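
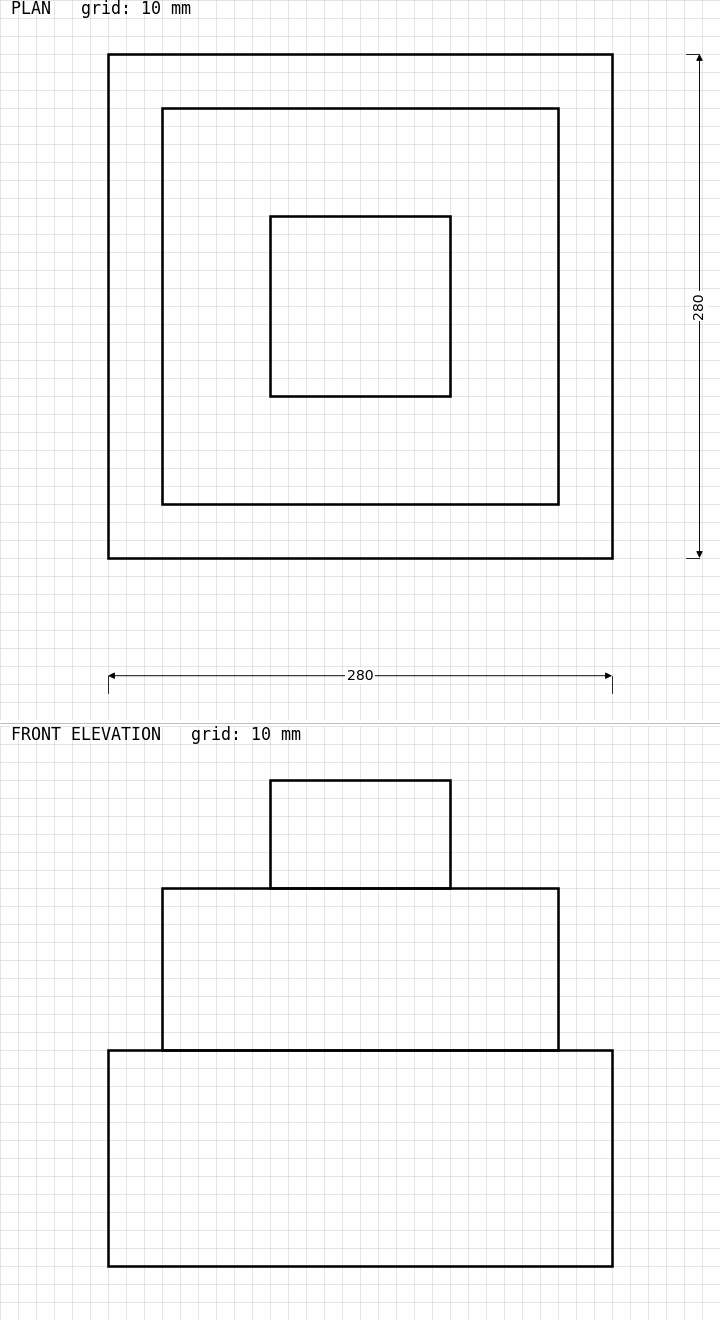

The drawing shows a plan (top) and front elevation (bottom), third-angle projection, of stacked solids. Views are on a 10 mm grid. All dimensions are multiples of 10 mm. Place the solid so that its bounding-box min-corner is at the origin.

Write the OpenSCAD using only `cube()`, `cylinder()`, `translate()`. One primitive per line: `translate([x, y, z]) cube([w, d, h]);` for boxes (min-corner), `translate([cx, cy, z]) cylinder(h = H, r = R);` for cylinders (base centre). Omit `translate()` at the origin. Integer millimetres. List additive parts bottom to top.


cube([280, 280, 120]);
translate([30, 30, 120]) cube([220, 220, 90]);
translate([90, 90, 210]) cube([100, 100, 60]);


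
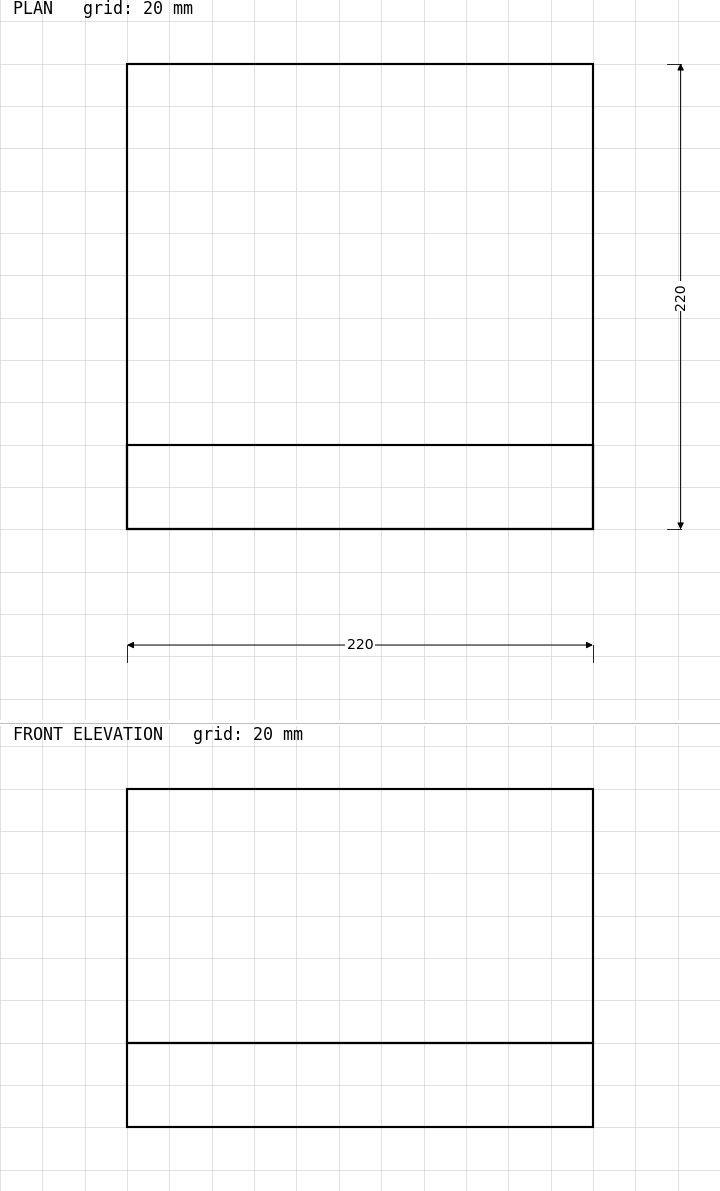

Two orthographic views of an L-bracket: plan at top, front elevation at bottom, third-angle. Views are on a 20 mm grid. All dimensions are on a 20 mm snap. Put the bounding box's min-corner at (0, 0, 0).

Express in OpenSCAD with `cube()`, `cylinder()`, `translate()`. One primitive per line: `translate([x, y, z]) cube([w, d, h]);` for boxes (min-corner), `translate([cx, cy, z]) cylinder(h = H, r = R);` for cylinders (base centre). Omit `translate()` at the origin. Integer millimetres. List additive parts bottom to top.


cube([220, 220, 40]);
translate([0, 0, 40]) cube([220, 40, 120]);


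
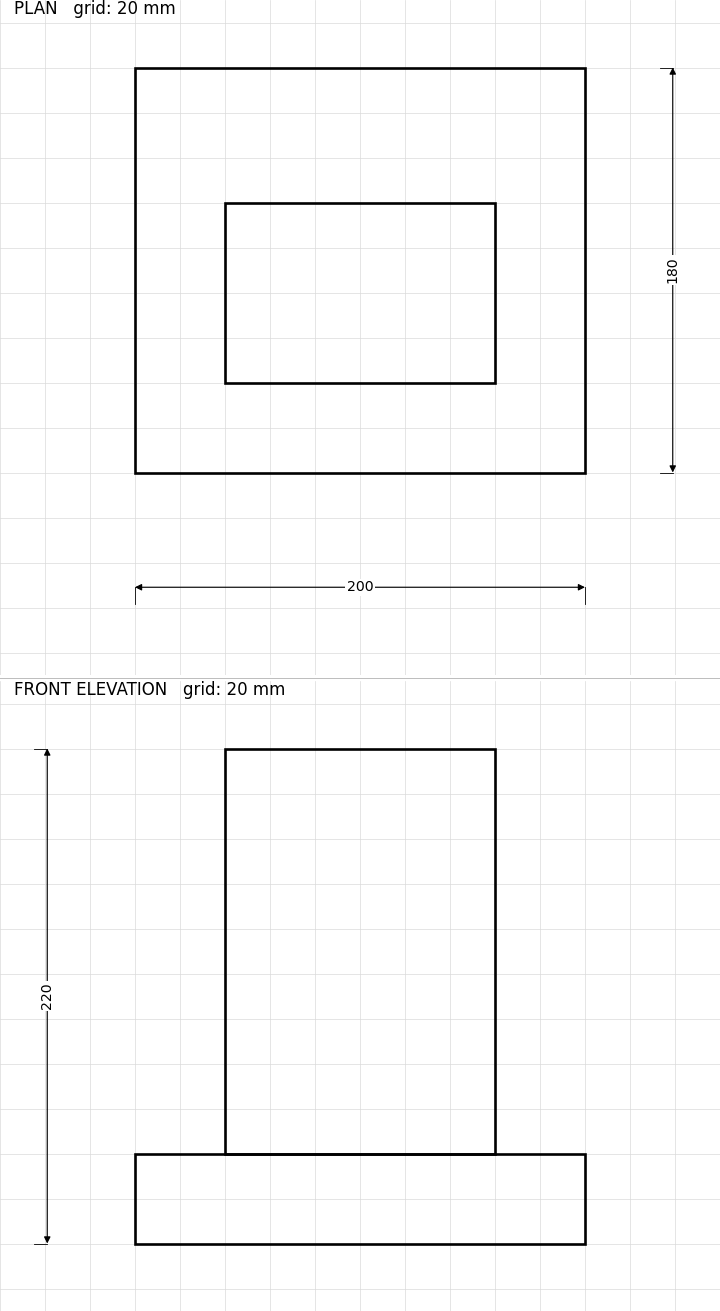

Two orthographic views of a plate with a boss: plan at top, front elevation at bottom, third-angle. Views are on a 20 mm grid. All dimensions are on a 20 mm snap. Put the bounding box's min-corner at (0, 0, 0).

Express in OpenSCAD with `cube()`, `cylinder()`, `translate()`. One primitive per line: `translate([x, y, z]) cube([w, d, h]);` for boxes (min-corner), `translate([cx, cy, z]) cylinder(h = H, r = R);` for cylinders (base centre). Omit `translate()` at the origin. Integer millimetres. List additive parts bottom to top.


cube([200, 180, 40]);
translate([40, 40, 40]) cube([120, 80, 180]);


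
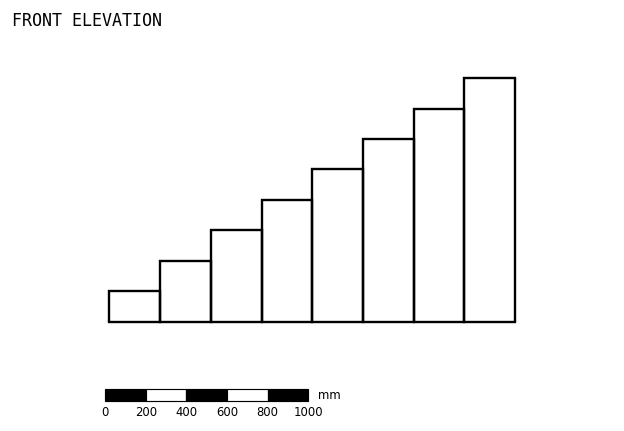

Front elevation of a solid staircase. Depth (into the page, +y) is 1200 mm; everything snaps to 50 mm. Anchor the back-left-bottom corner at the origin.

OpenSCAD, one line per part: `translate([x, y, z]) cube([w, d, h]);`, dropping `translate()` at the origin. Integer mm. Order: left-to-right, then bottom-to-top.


cube([250, 1200, 150]);
translate([250, 0, 0]) cube([250, 1200, 300]);
translate([500, 0, 0]) cube([250, 1200, 450]);
translate([750, 0, 0]) cube([250, 1200, 600]);
translate([1000, 0, 0]) cube([250, 1200, 750]);
translate([1250, 0, 0]) cube([250, 1200, 900]);
translate([1500, 0, 0]) cube([250, 1200, 1050]);
translate([1750, 0, 0]) cube([250, 1200, 1200]);


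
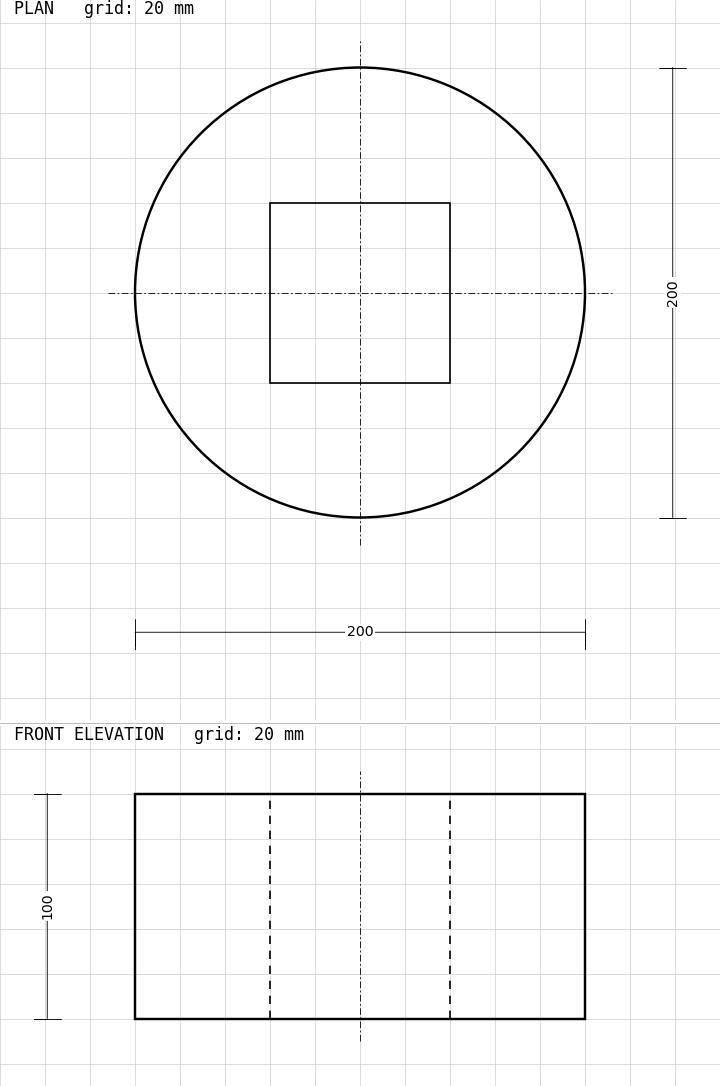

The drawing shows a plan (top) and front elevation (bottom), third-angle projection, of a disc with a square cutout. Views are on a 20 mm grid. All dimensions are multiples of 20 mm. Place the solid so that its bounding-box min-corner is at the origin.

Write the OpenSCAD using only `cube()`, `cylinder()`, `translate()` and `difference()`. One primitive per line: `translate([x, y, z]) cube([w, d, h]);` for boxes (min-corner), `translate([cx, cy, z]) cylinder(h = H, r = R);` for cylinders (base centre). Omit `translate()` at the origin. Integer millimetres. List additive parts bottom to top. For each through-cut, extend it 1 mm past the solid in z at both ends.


difference() {
  translate([100, 100, 0]) cylinder(h = 100, r = 100);
  translate([60, 60, -1]) cube([80, 80, 102]);
}


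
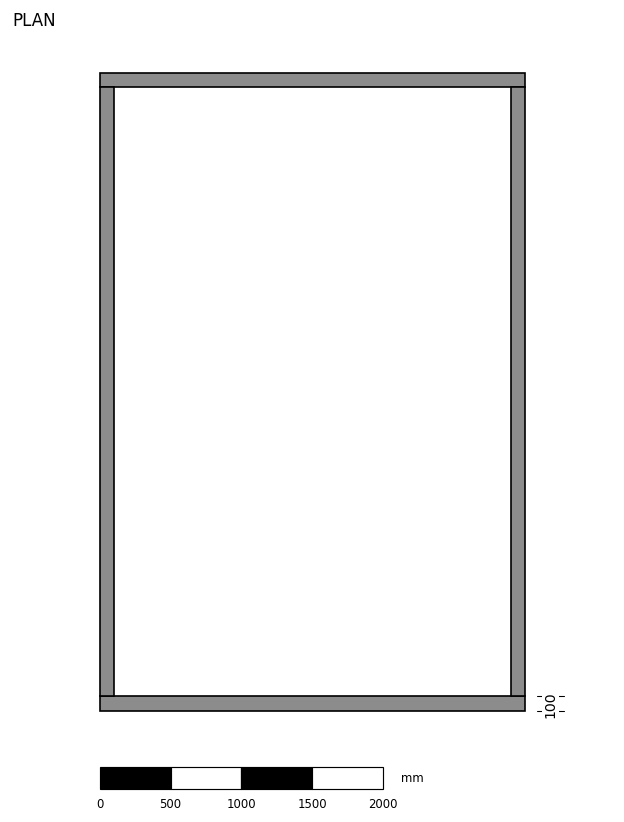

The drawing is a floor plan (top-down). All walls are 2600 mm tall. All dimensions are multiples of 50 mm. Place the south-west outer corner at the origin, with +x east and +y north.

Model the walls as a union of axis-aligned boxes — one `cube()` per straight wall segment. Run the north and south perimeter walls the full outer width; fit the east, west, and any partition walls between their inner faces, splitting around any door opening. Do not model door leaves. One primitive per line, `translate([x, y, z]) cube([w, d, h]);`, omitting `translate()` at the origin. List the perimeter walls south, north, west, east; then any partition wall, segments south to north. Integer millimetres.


cube([3000, 100, 2600]);
translate([0, 4400, 0]) cube([3000, 100, 2600]);
translate([0, 100, 0]) cube([100, 4300, 2600]);
translate([2900, 100, 0]) cube([100, 4300, 2600]);


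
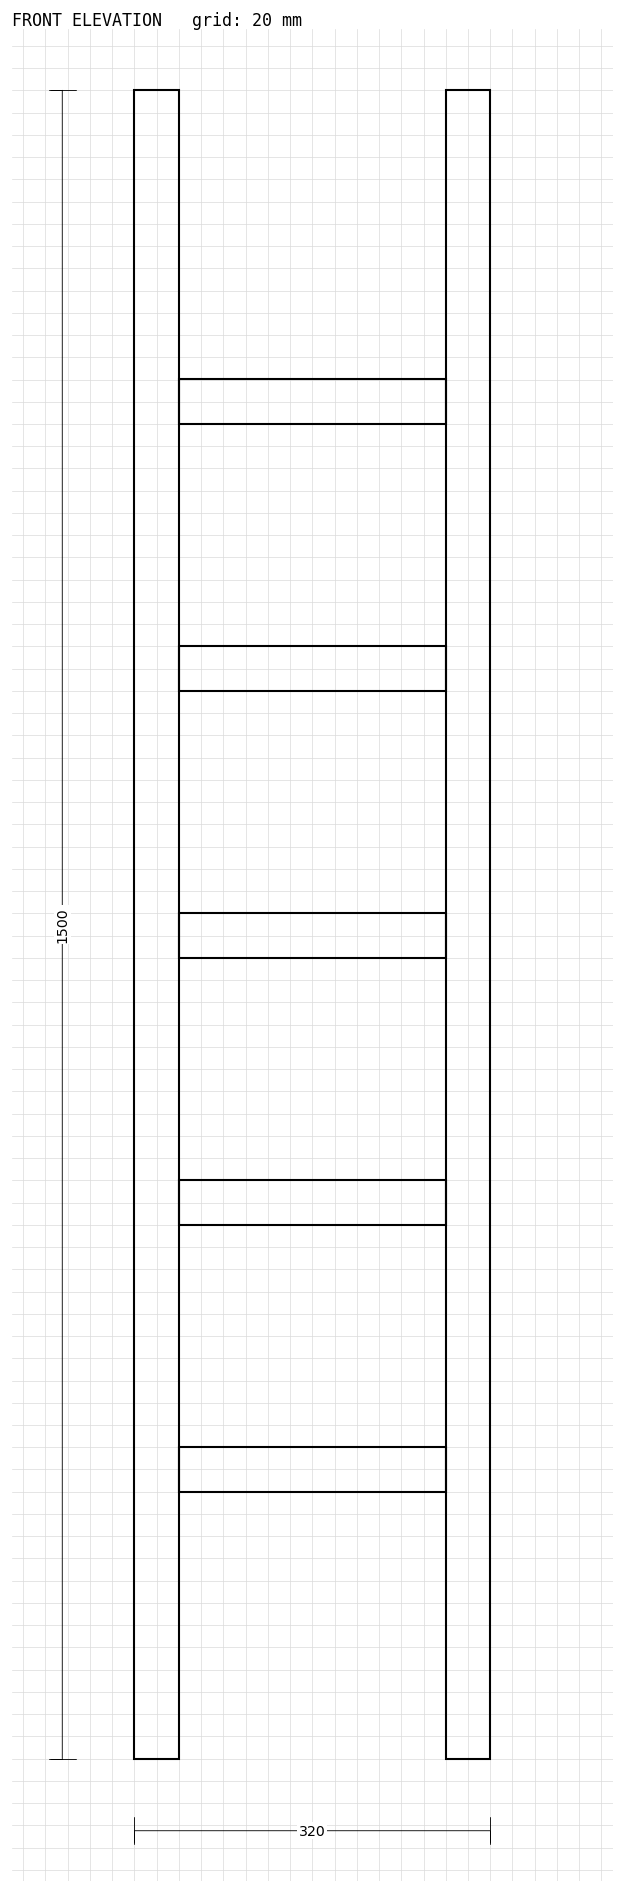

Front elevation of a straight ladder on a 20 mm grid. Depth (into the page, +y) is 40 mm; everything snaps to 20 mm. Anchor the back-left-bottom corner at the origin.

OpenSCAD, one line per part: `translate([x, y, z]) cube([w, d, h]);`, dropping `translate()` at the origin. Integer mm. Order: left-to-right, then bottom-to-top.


cube([40, 40, 1500]);
translate([40, 0, 240]) cube([240, 40, 40]);
translate([40, 0, 480]) cube([240, 40, 40]);
translate([40, 0, 720]) cube([240, 40, 40]);
translate([40, 0, 960]) cube([240, 40, 40]);
translate([40, 0, 1200]) cube([240, 40, 40]);
translate([280, 0, 0]) cube([40, 40, 1500]);


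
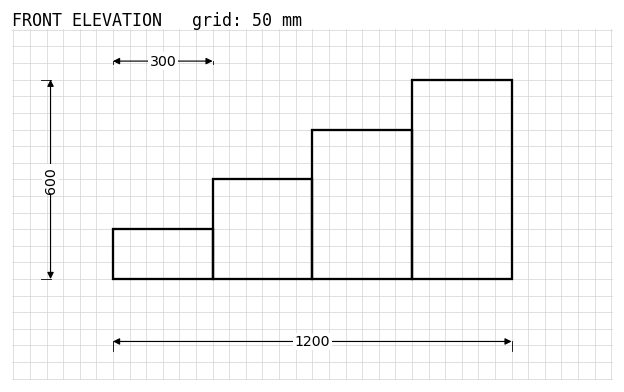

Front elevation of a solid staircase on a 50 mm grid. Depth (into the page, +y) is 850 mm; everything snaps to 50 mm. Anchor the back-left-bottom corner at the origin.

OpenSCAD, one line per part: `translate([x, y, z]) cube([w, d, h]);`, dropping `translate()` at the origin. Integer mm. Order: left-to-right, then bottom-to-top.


cube([300, 850, 150]);
translate([300, 0, 0]) cube([300, 850, 300]);
translate([600, 0, 0]) cube([300, 850, 450]);
translate([900, 0, 0]) cube([300, 850, 600]);


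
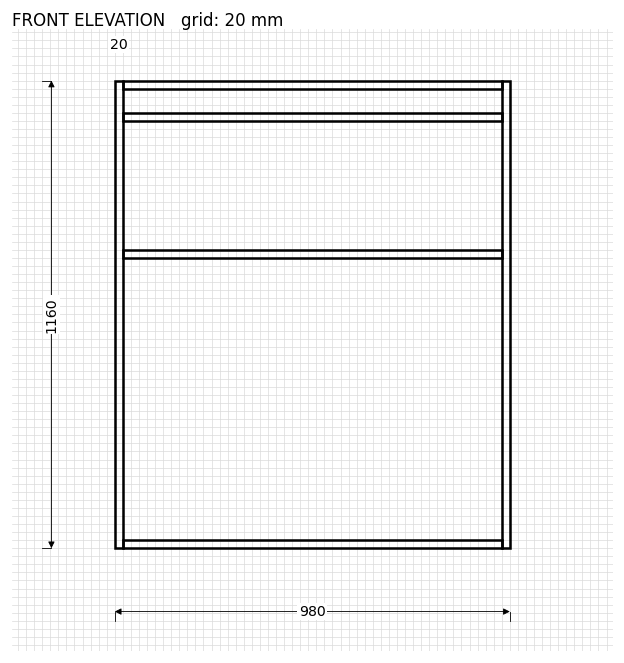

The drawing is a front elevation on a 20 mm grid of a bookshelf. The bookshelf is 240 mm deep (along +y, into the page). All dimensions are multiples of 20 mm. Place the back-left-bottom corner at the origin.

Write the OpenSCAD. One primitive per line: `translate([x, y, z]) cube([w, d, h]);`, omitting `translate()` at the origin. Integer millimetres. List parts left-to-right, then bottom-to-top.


cube([20, 240, 1160]);
translate([20, 0, 0]) cube([940, 240, 20]);
translate([20, 0, 720]) cube([940, 240, 20]);
translate([20, 0, 1060]) cube([940, 240, 20]);
translate([20, 0, 1140]) cube([940, 240, 20]);
translate([960, 0, 0]) cube([20, 240, 1160]);


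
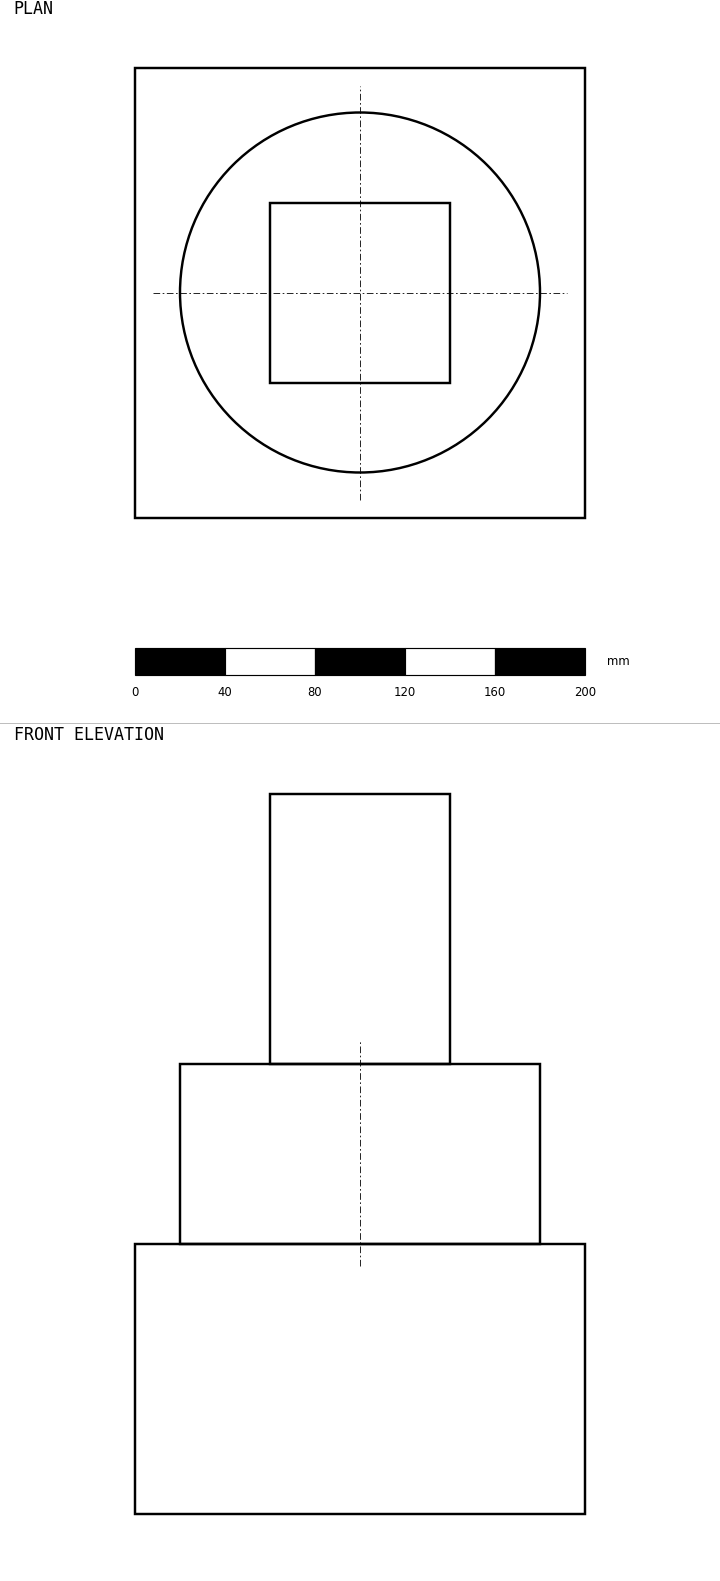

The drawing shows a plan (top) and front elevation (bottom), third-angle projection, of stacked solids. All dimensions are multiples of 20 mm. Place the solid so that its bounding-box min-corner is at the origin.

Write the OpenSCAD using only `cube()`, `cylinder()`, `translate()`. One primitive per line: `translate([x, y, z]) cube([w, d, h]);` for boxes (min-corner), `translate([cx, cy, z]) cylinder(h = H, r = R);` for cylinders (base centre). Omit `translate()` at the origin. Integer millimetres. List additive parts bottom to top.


cube([200, 200, 120]);
translate([100, 100, 120]) cylinder(h = 80, r = 80);
translate([60, 60, 200]) cube([80, 80, 120]);


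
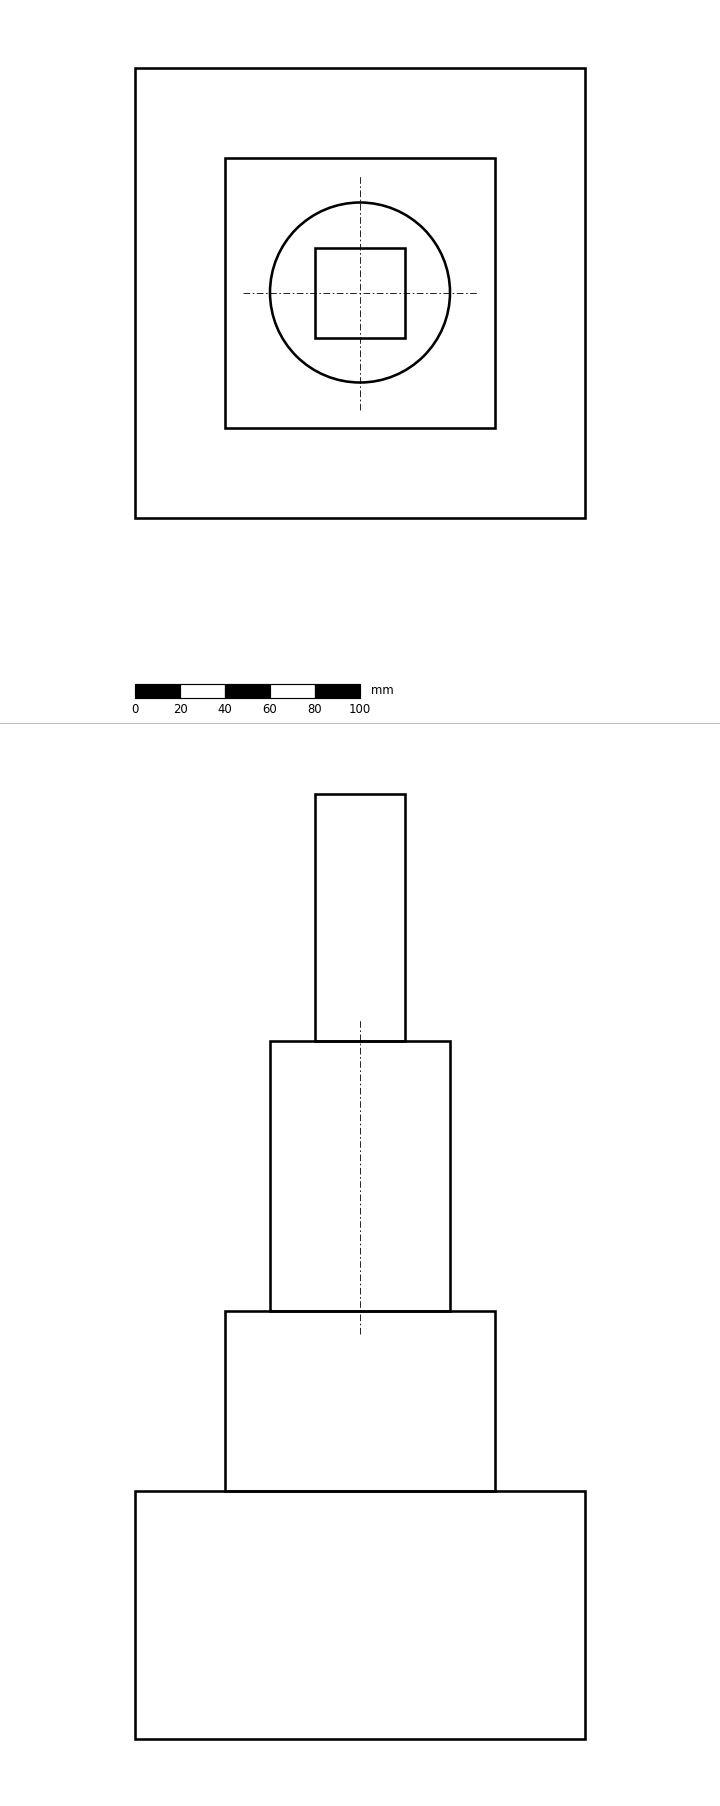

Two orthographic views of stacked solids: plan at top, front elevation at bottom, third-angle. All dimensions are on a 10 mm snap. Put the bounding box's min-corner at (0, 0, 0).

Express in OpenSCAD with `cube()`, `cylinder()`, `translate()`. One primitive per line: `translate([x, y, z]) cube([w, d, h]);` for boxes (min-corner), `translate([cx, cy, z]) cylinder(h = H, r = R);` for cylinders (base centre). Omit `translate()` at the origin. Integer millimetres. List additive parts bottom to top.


cube([200, 200, 110]);
translate([40, 40, 110]) cube([120, 120, 80]);
translate([100, 100, 190]) cylinder(h = 120, r = 40);
translate([80, 80, 310]) cube([40, 40, 110]);


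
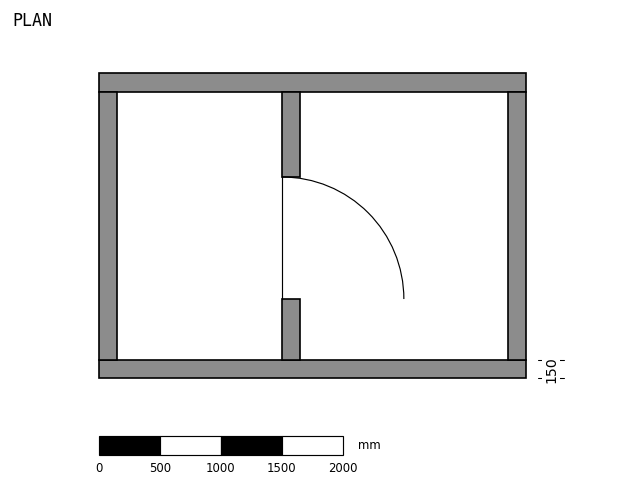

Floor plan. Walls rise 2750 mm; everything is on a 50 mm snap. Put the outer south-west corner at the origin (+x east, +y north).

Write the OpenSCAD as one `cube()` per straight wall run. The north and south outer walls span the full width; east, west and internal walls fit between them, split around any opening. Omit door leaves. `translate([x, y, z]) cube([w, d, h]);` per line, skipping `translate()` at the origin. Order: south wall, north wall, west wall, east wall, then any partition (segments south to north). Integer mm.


cube([3500, 150, 2750]);
translate([0, 2350, 0]) cube([3500, 150, 2750]);
translate([0, 150, 0]) cube([150, 2200, 2750]);
translate([3350, 150, 0]) cube([150, 2200, 2750]);
translate([1500, 150, 0]) cube([150, 500, 2750]);
translate([1500, 1650, 0]) cube([150, 700, 2750]);


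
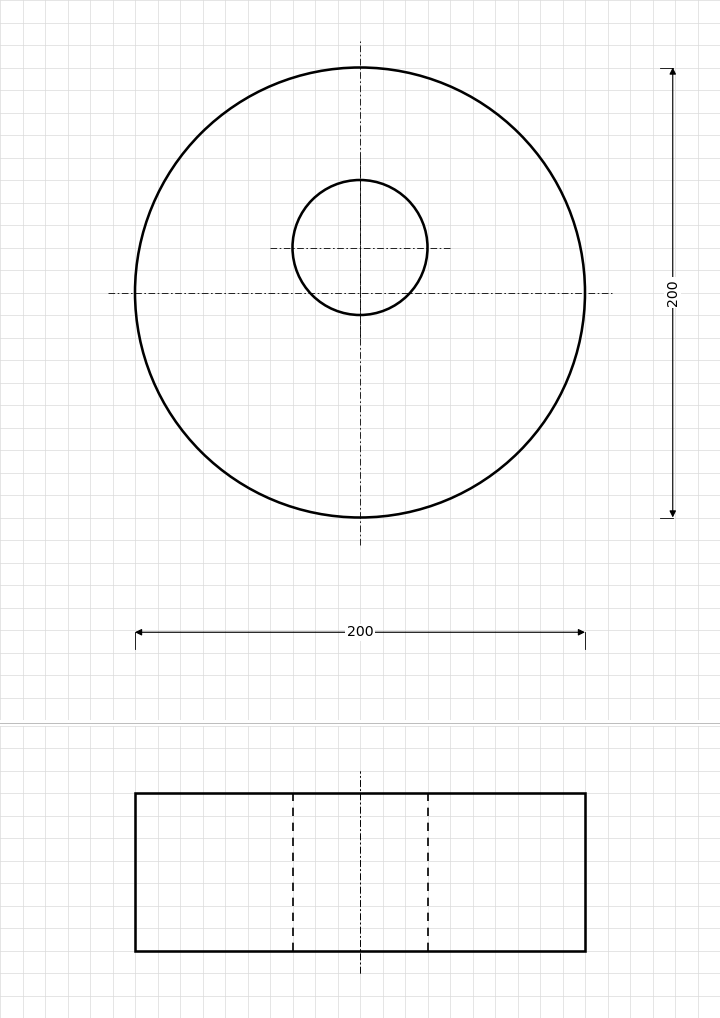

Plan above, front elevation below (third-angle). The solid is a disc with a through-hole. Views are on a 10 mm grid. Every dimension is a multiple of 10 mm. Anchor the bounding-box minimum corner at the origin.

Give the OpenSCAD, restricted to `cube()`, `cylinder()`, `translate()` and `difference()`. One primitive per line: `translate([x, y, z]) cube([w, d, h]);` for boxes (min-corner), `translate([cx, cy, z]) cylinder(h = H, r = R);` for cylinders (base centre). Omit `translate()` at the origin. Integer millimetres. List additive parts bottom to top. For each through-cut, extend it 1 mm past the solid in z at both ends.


difference() {
  translate([100, 100, 0]) cylinder(h = 70, r = 100);
  translate([100, 120, -1]) cylinder(h = 72, r = 30);
}


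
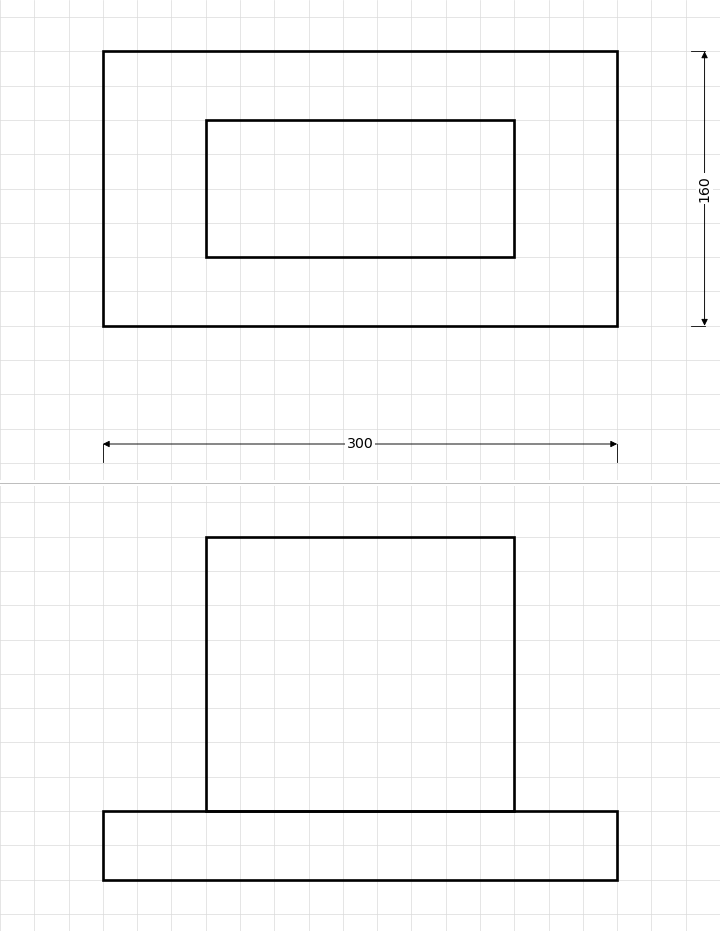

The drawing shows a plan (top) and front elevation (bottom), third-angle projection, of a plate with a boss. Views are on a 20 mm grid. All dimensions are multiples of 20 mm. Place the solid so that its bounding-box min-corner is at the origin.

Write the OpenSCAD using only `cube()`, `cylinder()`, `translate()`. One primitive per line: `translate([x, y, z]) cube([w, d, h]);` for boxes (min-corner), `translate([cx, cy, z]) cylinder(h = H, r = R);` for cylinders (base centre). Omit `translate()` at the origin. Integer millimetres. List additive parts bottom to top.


cube([300, 160, 40]);
translate([60, 40, 40]) cube([180, 80, 160]);


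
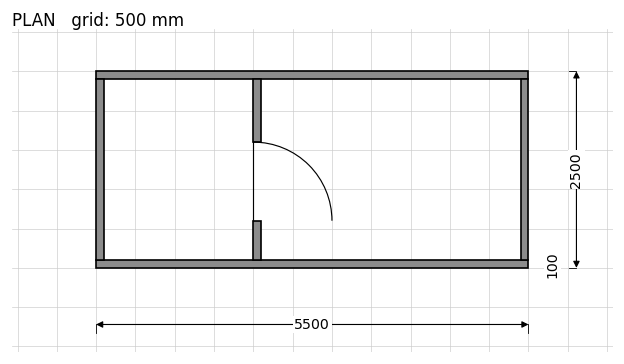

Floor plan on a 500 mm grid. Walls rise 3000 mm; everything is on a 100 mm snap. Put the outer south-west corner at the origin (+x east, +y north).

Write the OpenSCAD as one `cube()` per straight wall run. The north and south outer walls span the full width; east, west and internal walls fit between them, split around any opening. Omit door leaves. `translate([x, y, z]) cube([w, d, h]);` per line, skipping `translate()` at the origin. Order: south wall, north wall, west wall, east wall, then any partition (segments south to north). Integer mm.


cube([5500, 100, 3000]);
translate([0, 2400, 0]) cube([5500, 100, 3000]);
translate([0, 100, 0]) cube([100, 2300, 3000]);
translate([5400, 100, 0]) cube([100, 2300, 3000]);
translate([2000, 100, 0]) cube([100, 500, 3000]);
translate([2000, 1600, 0]) cube([100, 800, 3000]);


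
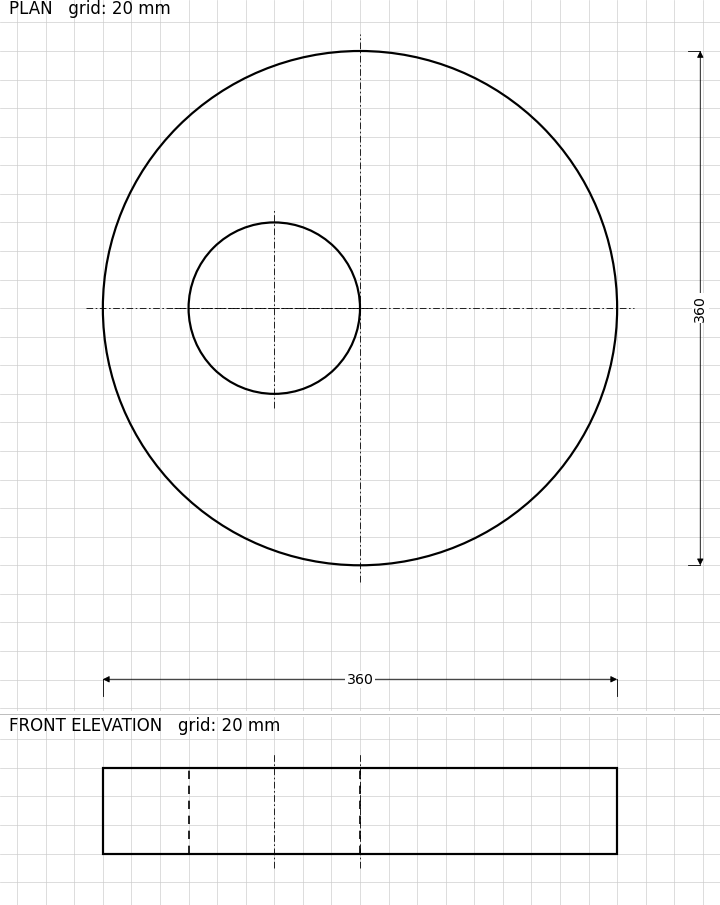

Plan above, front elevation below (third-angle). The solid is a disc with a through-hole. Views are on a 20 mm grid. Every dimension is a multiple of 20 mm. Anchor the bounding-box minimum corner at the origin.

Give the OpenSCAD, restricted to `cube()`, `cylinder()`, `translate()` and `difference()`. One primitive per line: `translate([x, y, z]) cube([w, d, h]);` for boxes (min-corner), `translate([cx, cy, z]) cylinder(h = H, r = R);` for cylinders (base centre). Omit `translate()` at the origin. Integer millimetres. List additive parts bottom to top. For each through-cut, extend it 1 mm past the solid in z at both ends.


difference() {
  translate([180, 180, 0]) cylinder(h = 60, r = 180);
  translate([120, 180, -1]) cylinder(h = 62, r = 60);
}


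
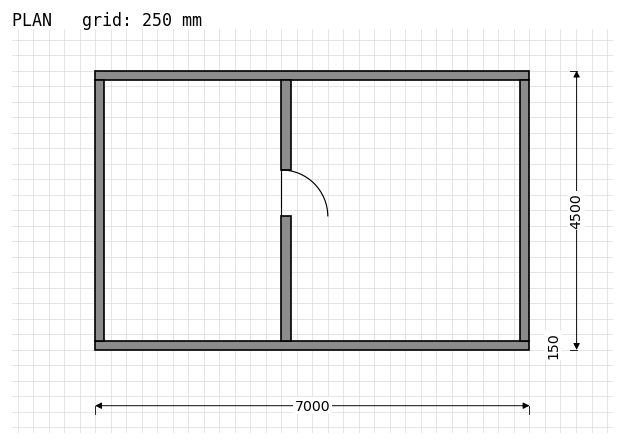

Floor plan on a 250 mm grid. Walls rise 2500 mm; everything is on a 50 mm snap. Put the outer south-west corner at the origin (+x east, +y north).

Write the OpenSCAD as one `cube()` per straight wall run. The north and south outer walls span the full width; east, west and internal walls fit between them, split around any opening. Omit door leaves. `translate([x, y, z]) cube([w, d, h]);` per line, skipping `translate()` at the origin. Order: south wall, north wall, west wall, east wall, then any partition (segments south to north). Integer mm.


cube([7000, 150, 2500]);
translate([0, 4350, 0]) cube([7000, 150, 2500]);
translate([0, 150, 0]) cube([150, 4200, 2500]);
translate([6850, 150, 0]) cube([150, 4200, 2500]);
translate([3000, 150, 0]) cube([150, 2000, 2500]);
translate([3000, 2900, 0]) cube([150, 1450, 2500]);


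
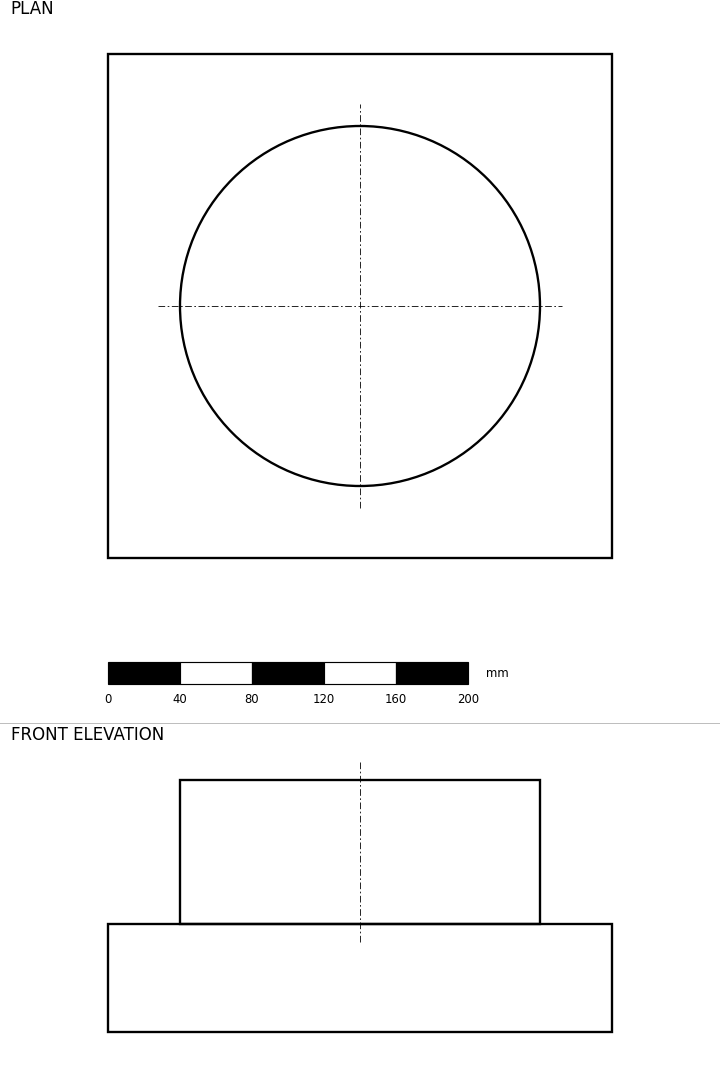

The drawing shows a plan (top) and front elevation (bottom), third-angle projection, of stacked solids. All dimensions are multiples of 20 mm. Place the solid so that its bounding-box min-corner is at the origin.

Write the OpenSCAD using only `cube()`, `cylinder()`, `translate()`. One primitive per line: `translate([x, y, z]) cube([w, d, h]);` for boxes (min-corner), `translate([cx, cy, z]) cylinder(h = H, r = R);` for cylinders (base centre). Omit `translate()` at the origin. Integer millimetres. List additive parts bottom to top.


cube([280, 280, 60]);
translate([140, 140, 60]) cylinder(h = 80, r = 100);


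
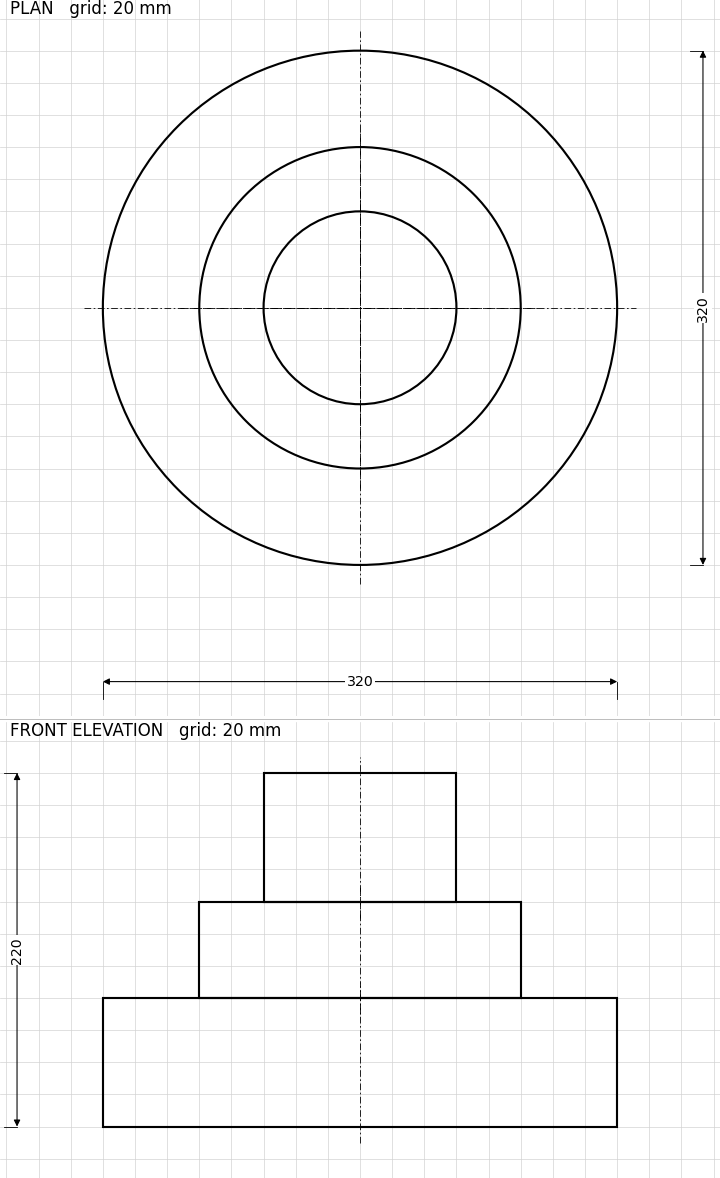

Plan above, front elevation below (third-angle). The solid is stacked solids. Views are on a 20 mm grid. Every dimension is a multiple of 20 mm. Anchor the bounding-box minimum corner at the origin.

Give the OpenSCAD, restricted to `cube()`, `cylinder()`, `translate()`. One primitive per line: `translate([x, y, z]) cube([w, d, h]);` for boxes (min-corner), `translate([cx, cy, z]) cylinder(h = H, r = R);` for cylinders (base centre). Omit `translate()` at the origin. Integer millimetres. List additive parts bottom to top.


translate([160, 160, 0]) cylinder(h = 80, r = 160);
translate([160, 160, 80]) cylinder(h = 60, r = 100);
translate([160, 160, 140]) cylinder(h = 80, r = 60);


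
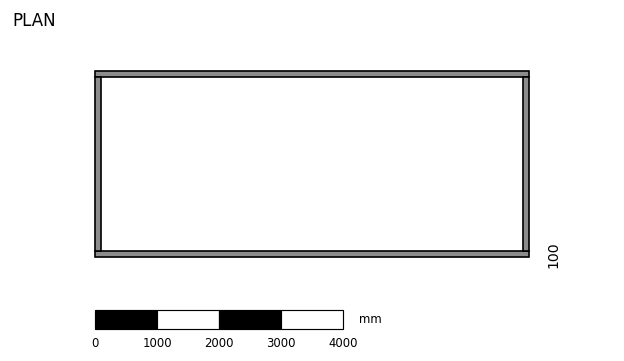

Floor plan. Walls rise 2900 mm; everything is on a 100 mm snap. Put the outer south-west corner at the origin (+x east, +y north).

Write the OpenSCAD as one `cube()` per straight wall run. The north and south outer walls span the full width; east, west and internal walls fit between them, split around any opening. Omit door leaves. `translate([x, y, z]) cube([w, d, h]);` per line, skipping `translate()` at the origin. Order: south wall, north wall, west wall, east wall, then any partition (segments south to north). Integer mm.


cube([7000, 100, 2900]);
translate([0, 2900, 0]) cube([7000, 100, 2900]);
translate([0, 100, 0]) cube([100, 2800, 2900]);
translate([6900, 100, 0]) cube([100, 2800, 2900]);


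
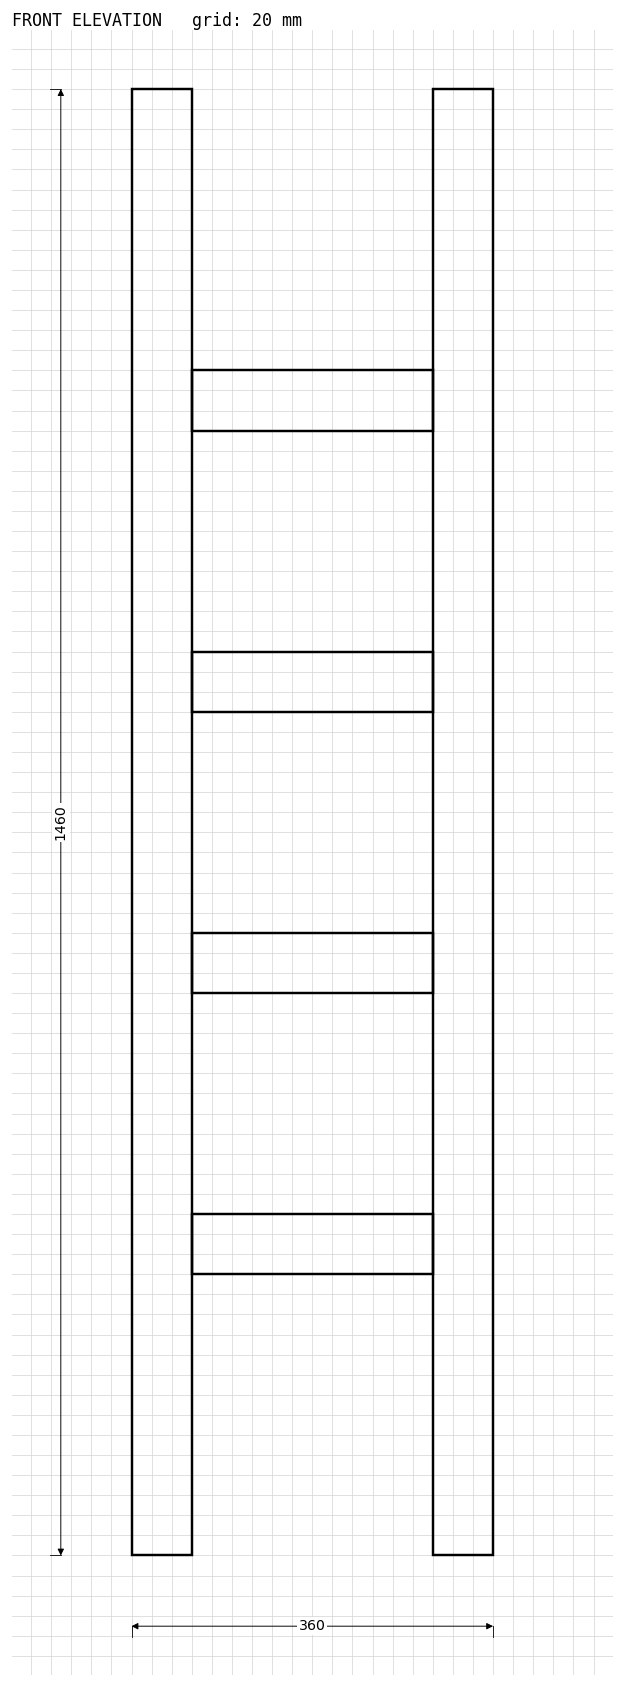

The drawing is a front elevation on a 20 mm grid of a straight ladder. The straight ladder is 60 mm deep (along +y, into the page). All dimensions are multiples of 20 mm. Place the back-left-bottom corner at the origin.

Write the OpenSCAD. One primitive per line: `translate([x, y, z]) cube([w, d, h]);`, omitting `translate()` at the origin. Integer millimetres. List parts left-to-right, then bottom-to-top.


cube([60, 60, 1460]);
translate([60, 0, 280]) cube([240, 60, 60]);
translate([60, 0, 560]) cube([240, 60, 60]);
translate([60, 0, 840]) cube([240, 60, 60]);
translate([60, 0, 1120]) cube([240, 60, 60]);
translate([300, 0, 0]) cube([60, 60, 1460]);


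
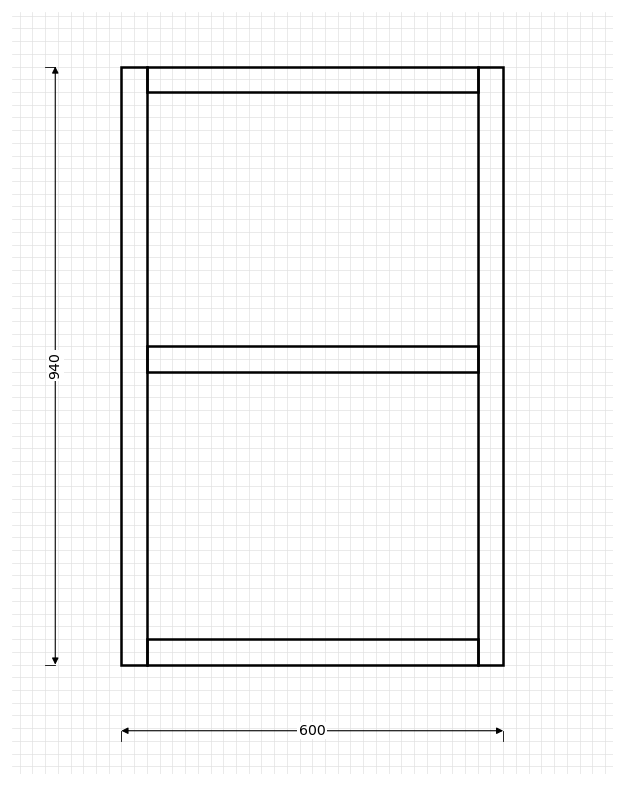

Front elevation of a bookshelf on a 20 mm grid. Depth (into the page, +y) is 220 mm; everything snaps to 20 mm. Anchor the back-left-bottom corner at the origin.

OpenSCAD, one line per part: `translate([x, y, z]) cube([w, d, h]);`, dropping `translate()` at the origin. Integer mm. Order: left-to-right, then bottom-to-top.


cube([40, 220, 940]);
translate([40, 0, 0]) cube([520, 220, 40]);
translate([40, 0, 460]) cube([520, 220, 40]);
translate([40, 0, 900]) cube([520, 220, 40]);
translate([560, 0, 0]) cube([40, 220, 940]);


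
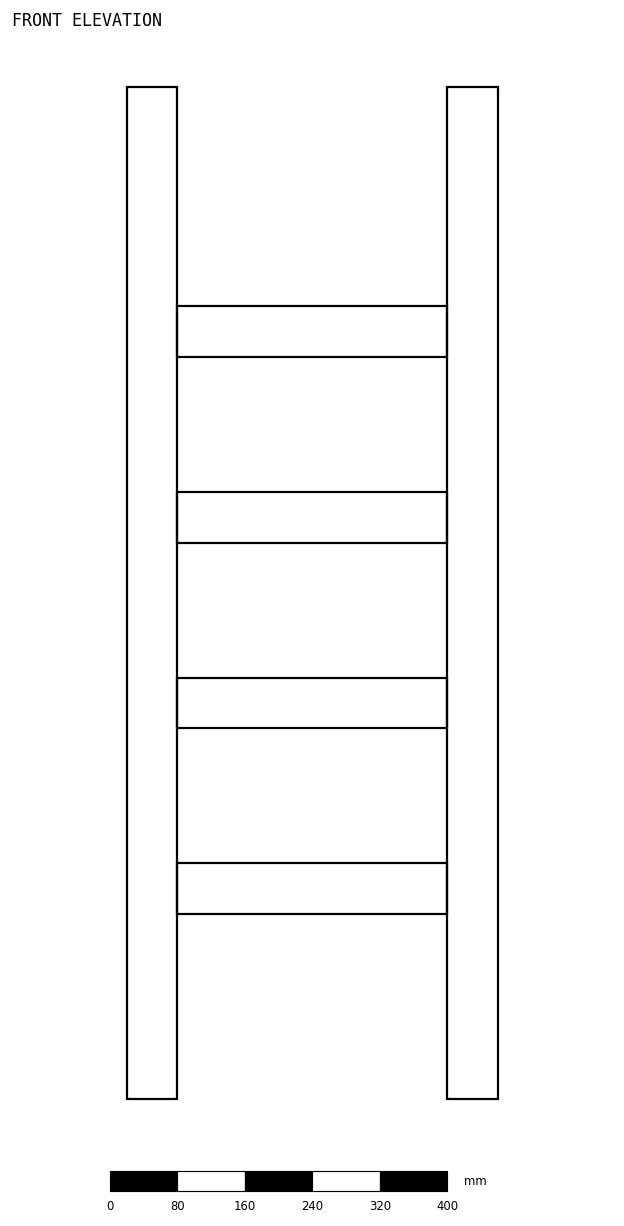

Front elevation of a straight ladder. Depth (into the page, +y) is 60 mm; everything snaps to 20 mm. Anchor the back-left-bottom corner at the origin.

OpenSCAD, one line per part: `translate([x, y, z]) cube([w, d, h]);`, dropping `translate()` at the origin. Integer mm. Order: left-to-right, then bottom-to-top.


cube([60, 60, 1200]);
translate([60, 0, 220]) cube([320, 60, 60]);
translate([60, 0, 440]) cube([320, 60, 60]);
translate([60, 0, 660]) cube([320, 60, 60]);
translate([60, 0, 880]) cube([320, 60, 60]);
translate([380, 0, 0]) cube([60, 60, 1200]);


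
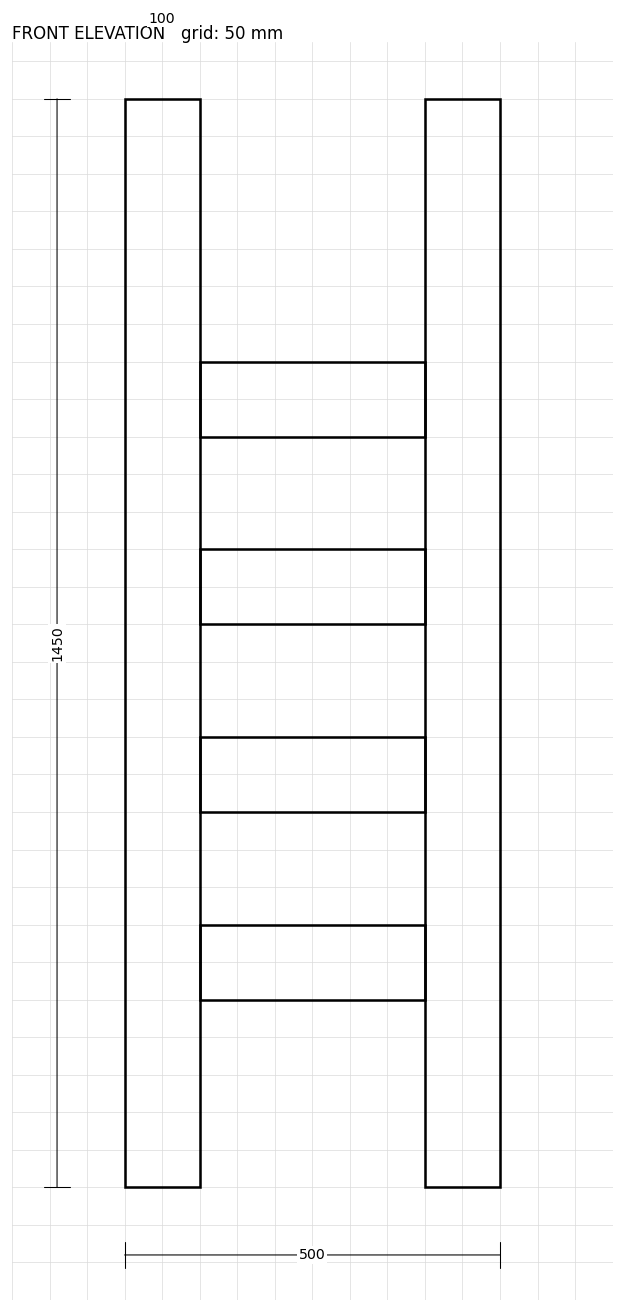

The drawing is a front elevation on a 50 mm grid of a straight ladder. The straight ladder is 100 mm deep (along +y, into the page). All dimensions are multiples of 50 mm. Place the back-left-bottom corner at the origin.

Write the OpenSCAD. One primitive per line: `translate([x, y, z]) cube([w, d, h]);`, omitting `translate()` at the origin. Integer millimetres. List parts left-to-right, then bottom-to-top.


cube([100, 100, 1450]);
translate([100, 0, 250]) cube([300, 100, 100]);
translate([100, 0, 500]) cube([300, 100, 100]);
translate([100, 0, 750]) cube([300, 100, 100]);
translate([100, 0, 1000]) cube([300, 100, 100]);
translate([400, 0, 0]) cube([100, 100, 1450]);


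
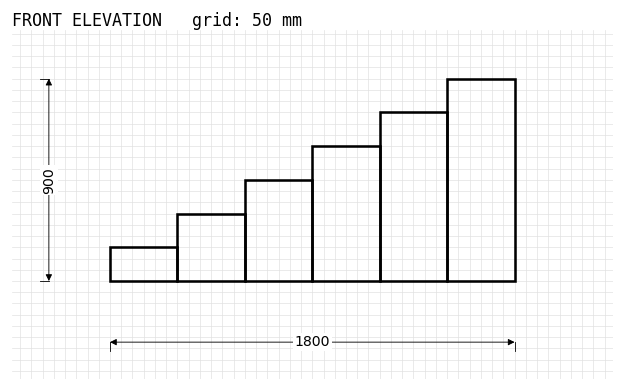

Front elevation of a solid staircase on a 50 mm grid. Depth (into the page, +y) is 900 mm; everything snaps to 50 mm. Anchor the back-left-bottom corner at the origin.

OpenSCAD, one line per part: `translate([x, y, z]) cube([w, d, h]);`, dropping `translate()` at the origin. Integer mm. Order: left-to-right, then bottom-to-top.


cube([300, 900, 150]);
translate([300, 0, 0]) cube([300, 900, 300]);
translate([600, 0, 0]) cube([300, 900, 450]);
translate([900, 0, 0]) cube([300, 900, 600]);
translate([1200, 0, 0]) cube([300, 900, 750]);
translate([1500, 0, 0]) cube([300, 900, 900]);


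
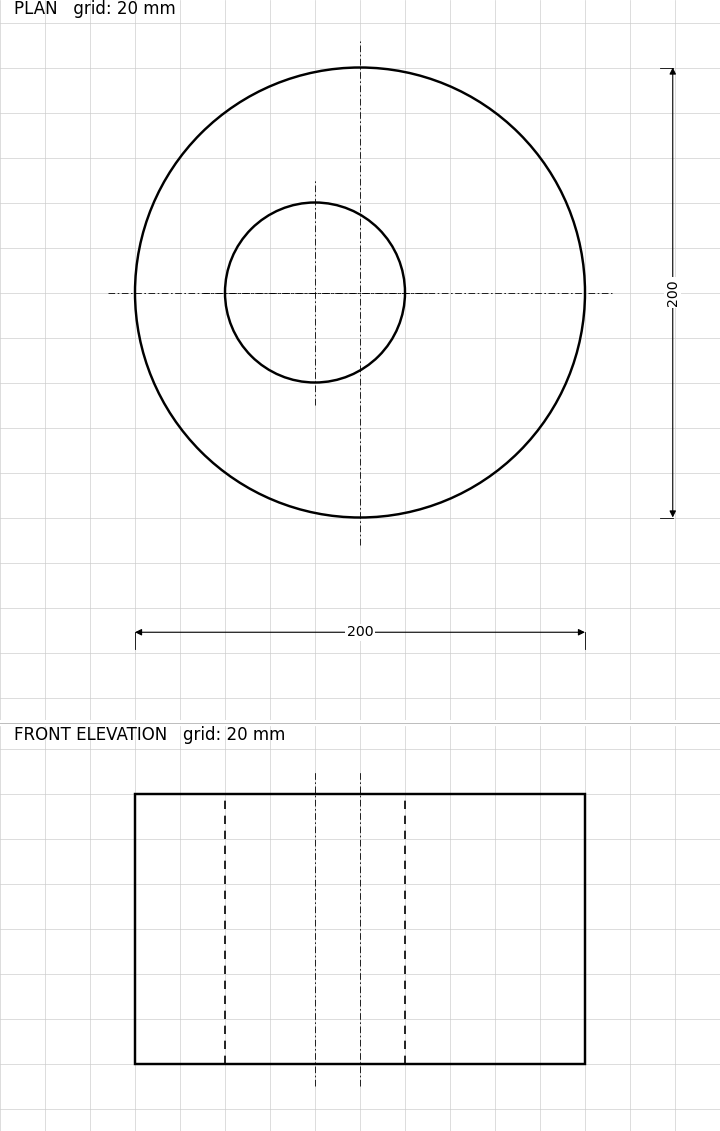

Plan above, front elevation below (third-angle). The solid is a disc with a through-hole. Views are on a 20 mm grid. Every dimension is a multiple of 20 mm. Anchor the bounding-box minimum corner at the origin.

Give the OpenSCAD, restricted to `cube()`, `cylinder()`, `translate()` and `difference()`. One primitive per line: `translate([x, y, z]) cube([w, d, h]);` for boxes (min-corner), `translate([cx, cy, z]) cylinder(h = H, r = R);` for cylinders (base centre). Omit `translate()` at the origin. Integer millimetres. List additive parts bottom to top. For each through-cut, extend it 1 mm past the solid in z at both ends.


difference() {
  translate([100, 100, 0]) cylinder(h = 120, r = 100);
  translate([80, 100, -1]) cylinder(h = 122, r = 40);
}


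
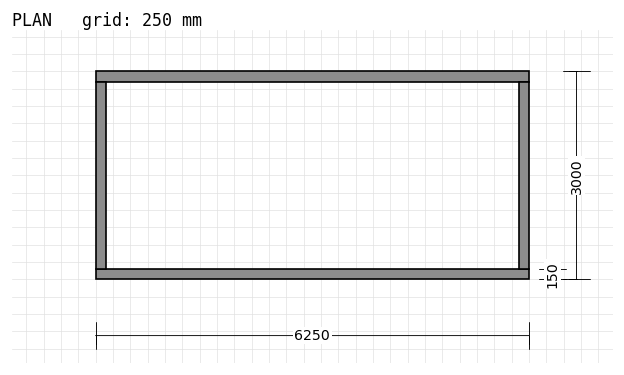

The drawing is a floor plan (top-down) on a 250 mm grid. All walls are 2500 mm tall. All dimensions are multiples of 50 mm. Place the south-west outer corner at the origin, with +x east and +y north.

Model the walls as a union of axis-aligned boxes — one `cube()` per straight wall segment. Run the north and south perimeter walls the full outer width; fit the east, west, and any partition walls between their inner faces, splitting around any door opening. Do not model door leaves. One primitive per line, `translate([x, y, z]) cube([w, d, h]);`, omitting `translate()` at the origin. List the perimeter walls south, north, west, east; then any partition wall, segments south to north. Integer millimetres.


cube([6250, 150, 2500]);
translate([0, 2850, 0]) cube([6250, 150, 2500]);
translate([0, 150, 0]) cube([150, 2700, 2500]);
translate([6100, 150, 0]) cube([150, 2700, 2500]);


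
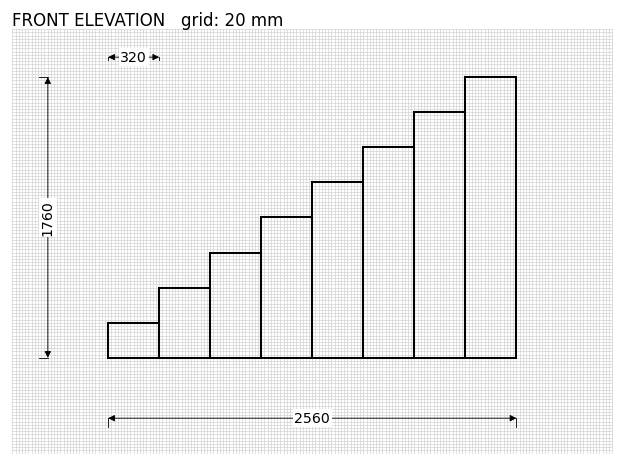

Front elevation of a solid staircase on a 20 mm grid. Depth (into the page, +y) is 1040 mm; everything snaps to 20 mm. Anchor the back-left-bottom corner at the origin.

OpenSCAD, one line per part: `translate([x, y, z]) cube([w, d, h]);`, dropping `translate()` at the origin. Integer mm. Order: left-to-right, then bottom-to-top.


cube([320, 1040, 220]);
translate([320, 0, 0]) cube([320, 1040, 440]);
translate([640, 0, 0]) cube([320, 1040, 660]);
translate([960, 0, 0]) cube([320, 1040, 880]);
translate([1280, 0, 0]) cube([320, 1040, 1100]);
translate([1600, 0, 0]) cube([320, 1040, 1320]);
translate([1920, 0, 0]) cube([320, 1040, 1540]);
translate([2240, 0, 0]) cube([320, 1040, 1760]);


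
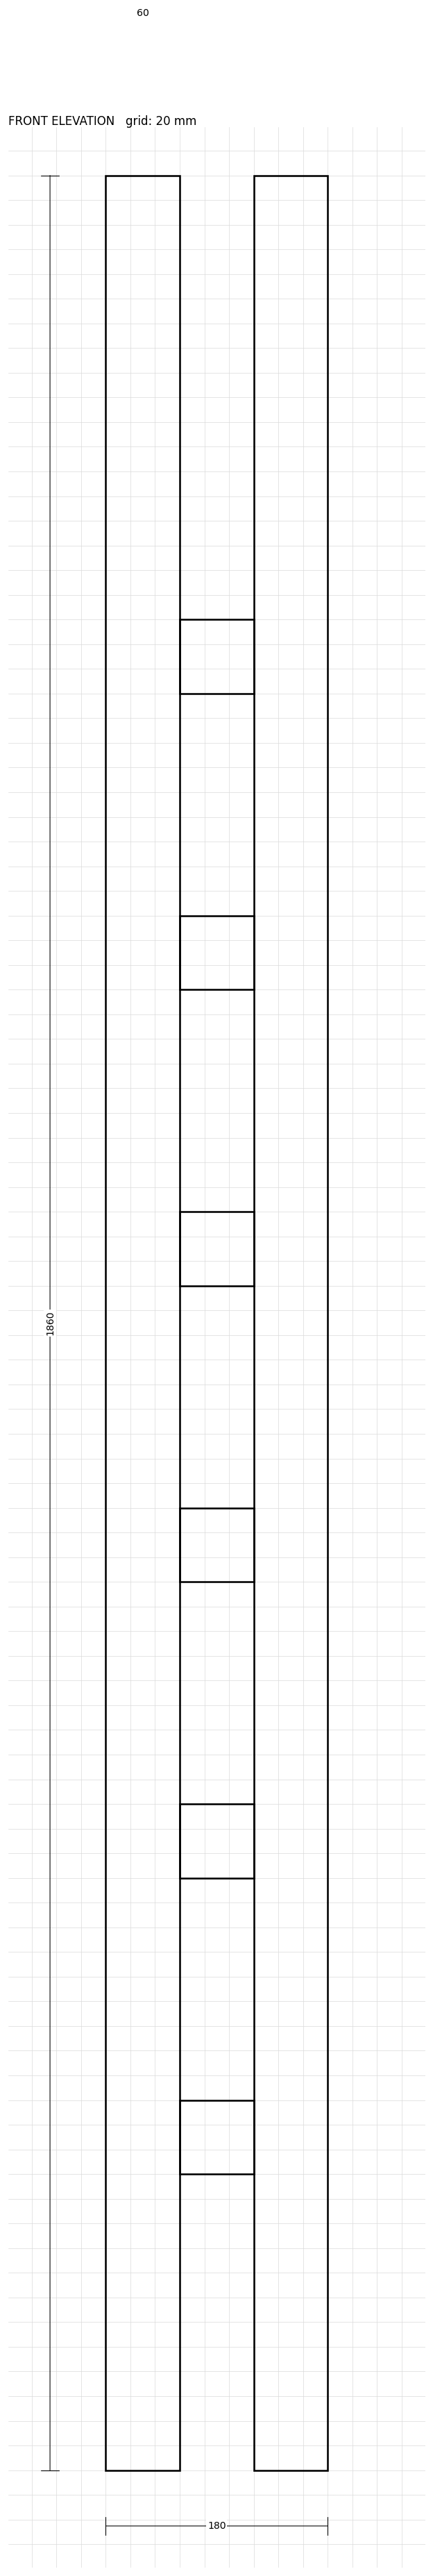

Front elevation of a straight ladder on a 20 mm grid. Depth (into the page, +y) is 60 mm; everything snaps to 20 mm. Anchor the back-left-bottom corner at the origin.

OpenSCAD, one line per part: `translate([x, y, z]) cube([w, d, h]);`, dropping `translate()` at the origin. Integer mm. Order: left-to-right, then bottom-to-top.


cube([60, 60, 1860]);
translate([60, 0, 240]) cube([60, 60, 60]);
translate([60, 0, 480]) cube([60, 60, 60]);
translate([60, 0, 720]) cube([60, 60, 60]);
translate([60, 0, 960]) cube([60, 60, 60]);
translate([60, 0, 1200]) cube([60, 60, 60]);
translate([60, 0, 1440]) cube([60, 60, 60]);
translate([120, 0, 0]) cube([60, 60, 1860]);


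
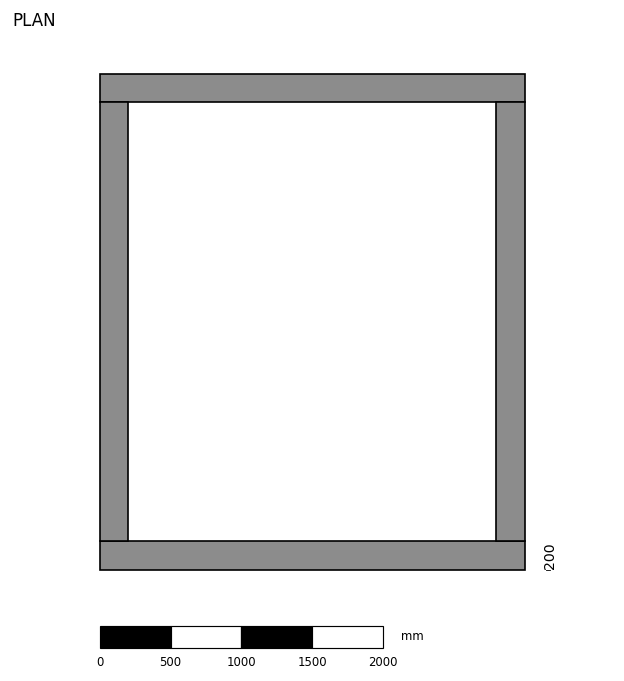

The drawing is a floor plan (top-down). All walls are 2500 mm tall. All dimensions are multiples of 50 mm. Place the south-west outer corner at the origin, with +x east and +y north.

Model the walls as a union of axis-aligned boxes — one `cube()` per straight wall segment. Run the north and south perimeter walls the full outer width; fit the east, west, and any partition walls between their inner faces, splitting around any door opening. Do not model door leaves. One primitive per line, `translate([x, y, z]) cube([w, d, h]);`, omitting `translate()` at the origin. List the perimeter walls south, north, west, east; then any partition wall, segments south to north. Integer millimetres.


cube([3000, 200, 2500]);
translate([0, 3300, 0]) cube([3000, 200, 2500]);
translate([0, 200, 0]) cube([200, 3100, 2500]);
translate([2800, 200, 0]) cube([200, 3100, 2500]);


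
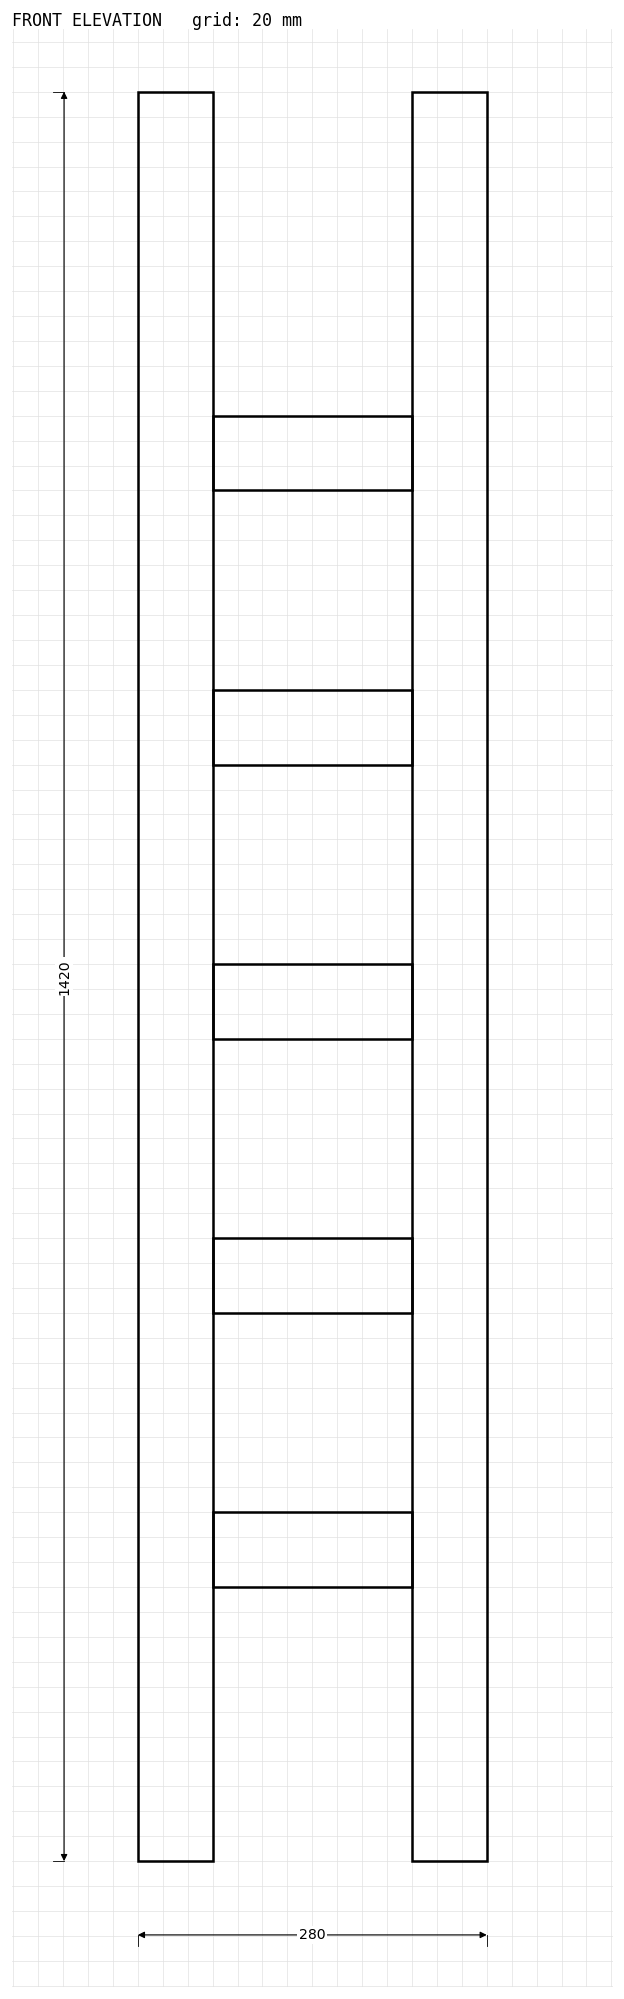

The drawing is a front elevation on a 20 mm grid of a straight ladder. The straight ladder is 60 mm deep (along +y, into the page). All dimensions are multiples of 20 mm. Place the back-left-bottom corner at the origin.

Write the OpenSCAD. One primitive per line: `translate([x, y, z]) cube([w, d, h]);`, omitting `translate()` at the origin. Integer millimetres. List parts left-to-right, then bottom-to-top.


cube([60, 60, 1420]);
translate([60, 0, 220]) cube([160, 60, 60]);
translate([60, 0, 440]) cube([160, 60, 60]);
translate([60, 0, 660]) cube([160, 60, 60]);
translate([60, 0, 880]) cube([160, 60, 60]);
translate([60, 0, 1100]) cube([160, 60, 60]);
translate([220, 0, 0]) cube([60, 60, 1420]);


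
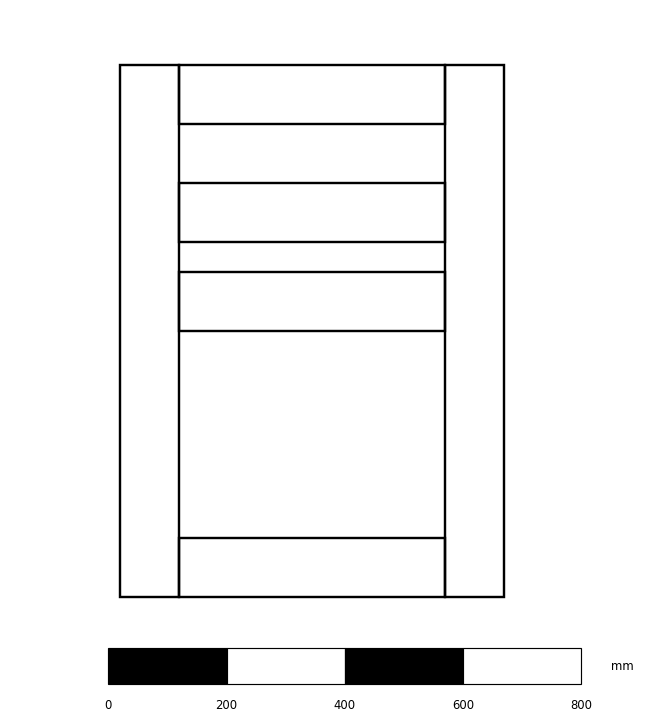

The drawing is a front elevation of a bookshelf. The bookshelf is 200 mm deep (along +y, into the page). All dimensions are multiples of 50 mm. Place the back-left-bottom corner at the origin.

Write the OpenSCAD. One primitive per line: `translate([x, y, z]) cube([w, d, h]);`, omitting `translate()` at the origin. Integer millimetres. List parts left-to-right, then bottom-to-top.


cube([100, 200, 900]);
translate([100, 0, 0]) cube([450, 200, 100]);
translate([100, 0, 450]) cube([450, 200, 100]);
translate([100, 0, 600]) cube([450, 200, 100]);
translate([100, 0, 800]) cube([450, 200, 100]);
translate([550, 0, 0]) cube([100, 200, 900]);


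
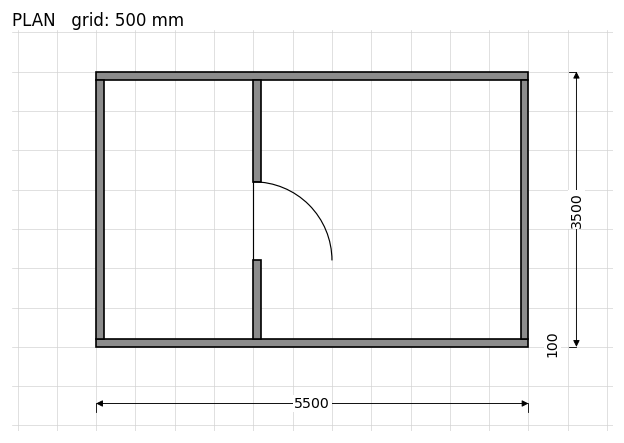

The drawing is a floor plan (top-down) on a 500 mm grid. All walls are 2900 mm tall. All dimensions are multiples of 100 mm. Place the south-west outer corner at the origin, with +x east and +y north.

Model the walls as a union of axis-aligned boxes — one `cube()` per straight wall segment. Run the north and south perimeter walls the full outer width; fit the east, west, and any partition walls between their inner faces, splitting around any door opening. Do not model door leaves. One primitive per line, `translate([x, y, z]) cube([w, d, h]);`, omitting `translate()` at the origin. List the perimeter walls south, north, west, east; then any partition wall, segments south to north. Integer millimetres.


cube([5500, 100, 2900]);
translate([0, 3400, 0]) cube([5500, 100, 2900]);
translate([0, 100, 0]) cube([100, 3300, 2900]);
translate([5400, 100, 0]) cube([100, 3300, 2900]);
translate([2000, 100, 0]) cube([100, 1000, 2900]);
translate([2000, 2100, 0]) cube([100, 1300, 2900]);


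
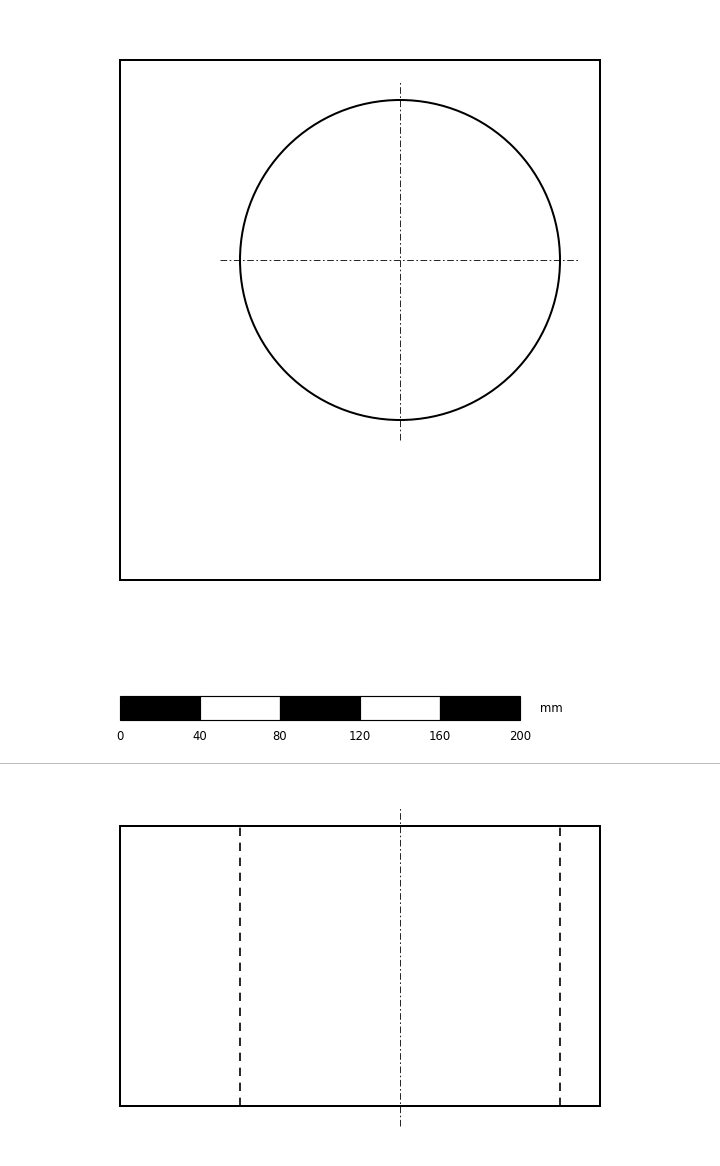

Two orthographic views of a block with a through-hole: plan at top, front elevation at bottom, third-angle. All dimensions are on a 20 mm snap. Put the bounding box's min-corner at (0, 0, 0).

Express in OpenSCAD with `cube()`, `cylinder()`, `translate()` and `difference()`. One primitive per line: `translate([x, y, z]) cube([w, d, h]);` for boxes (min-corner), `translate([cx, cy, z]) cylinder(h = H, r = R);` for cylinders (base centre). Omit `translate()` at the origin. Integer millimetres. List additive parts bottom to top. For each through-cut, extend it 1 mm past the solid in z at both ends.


difference() {
  cube([240, 260, 140]);
  translate([140, 160, -1]) cylinder(h = 142, r = 80);
}
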